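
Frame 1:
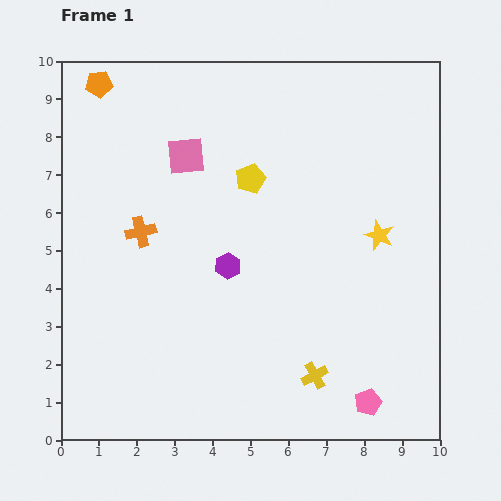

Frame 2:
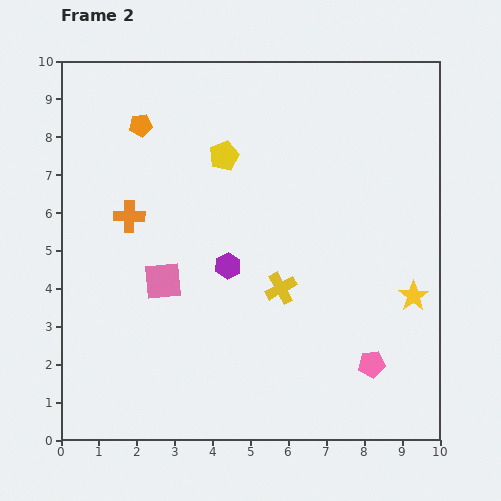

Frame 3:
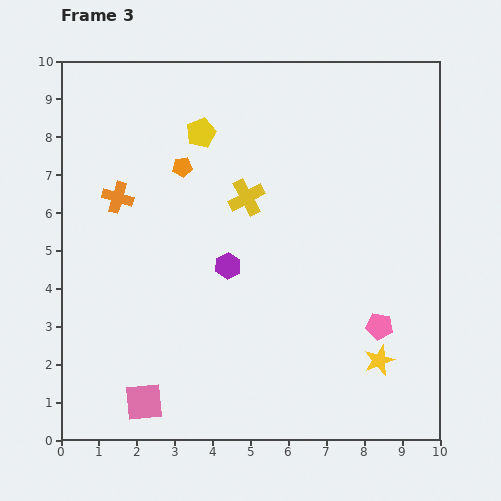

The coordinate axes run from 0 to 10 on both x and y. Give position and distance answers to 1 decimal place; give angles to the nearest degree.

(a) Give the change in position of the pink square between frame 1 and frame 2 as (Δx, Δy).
(-0.6, -3.3)

The pink square was at (3.3, 7.5) in frame 1 and (2.7, 4.2) in frame 2.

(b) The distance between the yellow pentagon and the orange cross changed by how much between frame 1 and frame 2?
-0.2

Distance in frame 1: 3.2. Distance in frame 2: 3.0.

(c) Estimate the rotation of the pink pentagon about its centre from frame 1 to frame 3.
31° clockwise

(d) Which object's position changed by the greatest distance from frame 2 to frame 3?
the pink square

(moved 3.2; next 2.6)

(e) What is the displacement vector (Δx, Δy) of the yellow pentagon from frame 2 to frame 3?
(-0.6, 0.6)

The yellow pentagon was at (4.3, 7.5) in frame 2 and (3.7, 8.1) in frame 3.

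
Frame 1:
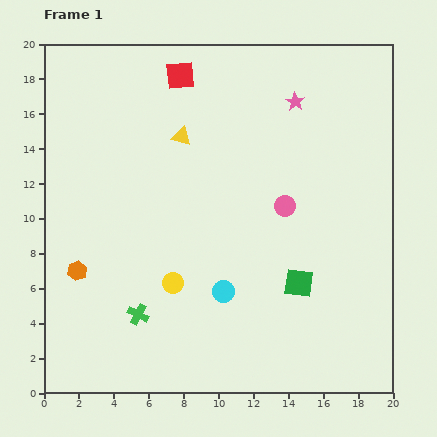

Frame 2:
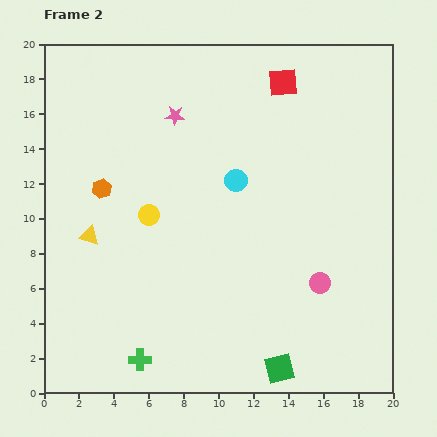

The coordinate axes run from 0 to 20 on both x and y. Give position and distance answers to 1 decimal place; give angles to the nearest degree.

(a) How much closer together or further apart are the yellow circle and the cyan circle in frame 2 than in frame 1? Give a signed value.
+2.5

Distance in frame 1: 2.9. Distance in frame 2: 5.4.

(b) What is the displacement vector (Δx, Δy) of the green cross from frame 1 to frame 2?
(0.1, -2.6)

The green cross was at (5.4, 4.5) in frame 1 and (5.5, 1.9) in frame 2.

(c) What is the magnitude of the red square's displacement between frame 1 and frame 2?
5.9

The red square moved from (7.8, 18.2) to (13.7, 17.8), a distance of √(5.9² + 0.4²) ≈ 5.9.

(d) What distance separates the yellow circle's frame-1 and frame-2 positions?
4.1

The yellow circle moved from (7.4, 6.3) to (6.0, 10.2), a distance of √(1.4² + 3.9²) ≈ 4.1.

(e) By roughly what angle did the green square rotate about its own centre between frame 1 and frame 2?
23° counter-clockwise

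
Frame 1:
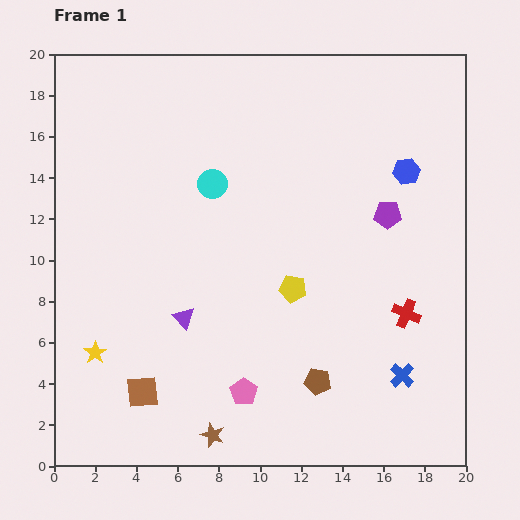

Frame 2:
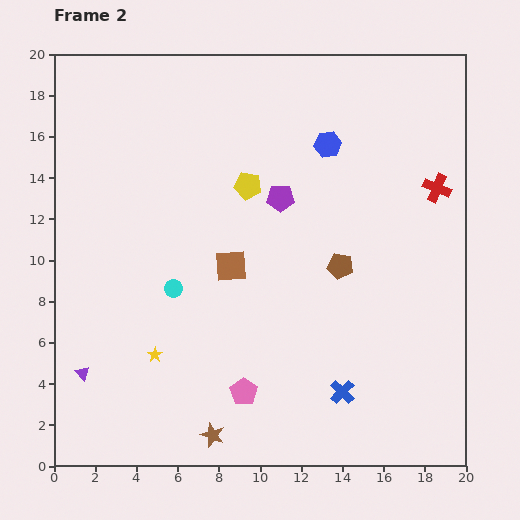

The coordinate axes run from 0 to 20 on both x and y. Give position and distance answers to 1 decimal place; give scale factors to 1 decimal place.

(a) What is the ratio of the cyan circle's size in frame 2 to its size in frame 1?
0.6×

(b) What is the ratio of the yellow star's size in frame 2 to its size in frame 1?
0.7×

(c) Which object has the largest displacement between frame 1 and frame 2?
the brown square

(moved 7.5; next 6.3)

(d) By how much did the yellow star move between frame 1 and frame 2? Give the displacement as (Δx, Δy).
(2.9, -0.1)

The yellow star was at (2.0, 5.5) in frame 1 and (4.9, 5.4) in frame 2.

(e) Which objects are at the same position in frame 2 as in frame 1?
the pink pentagon, the brown star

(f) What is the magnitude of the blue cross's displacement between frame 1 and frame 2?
3.0

The blue cross moved from (16.9, 4.4) to (14.0, 3.6), a distance of √(2.9² + 0.8²) ≈ 3.0.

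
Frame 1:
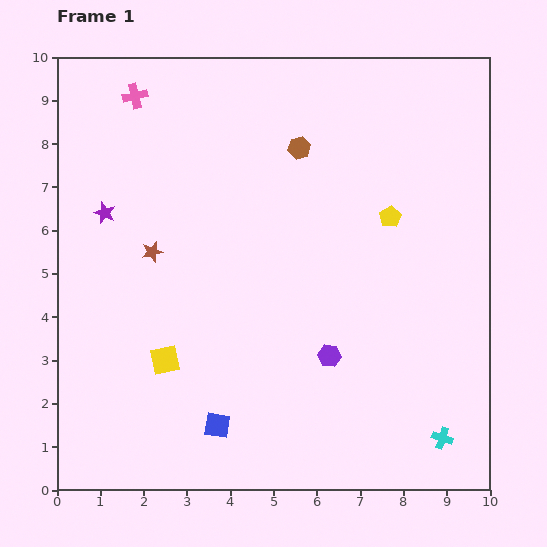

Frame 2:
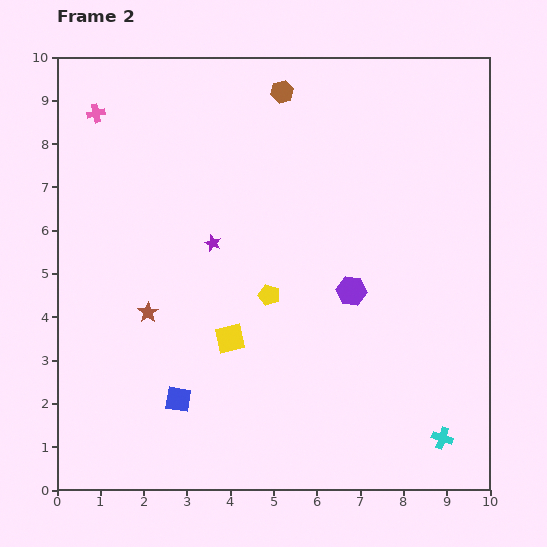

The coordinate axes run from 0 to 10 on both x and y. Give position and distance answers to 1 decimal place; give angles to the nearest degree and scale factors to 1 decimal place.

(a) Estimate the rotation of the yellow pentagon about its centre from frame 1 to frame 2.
23° counter-clockwise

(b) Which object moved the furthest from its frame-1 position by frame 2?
the yellow pentagon

(moved 3.3; next 2.6)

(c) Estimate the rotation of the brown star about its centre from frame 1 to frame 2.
20° counter-clockwise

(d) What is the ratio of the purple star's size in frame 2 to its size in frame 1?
0.8×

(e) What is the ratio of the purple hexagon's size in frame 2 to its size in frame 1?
1.3×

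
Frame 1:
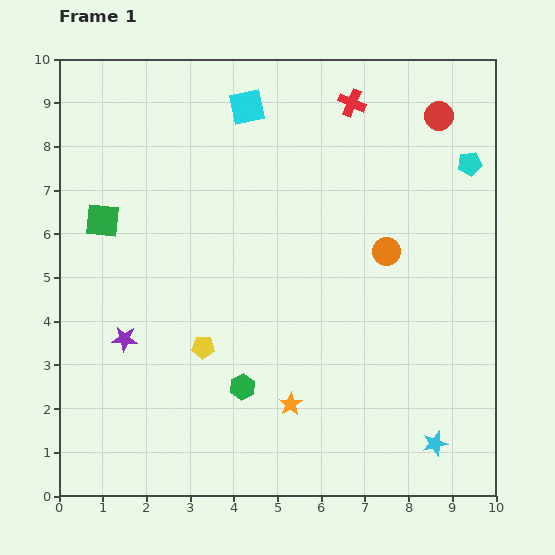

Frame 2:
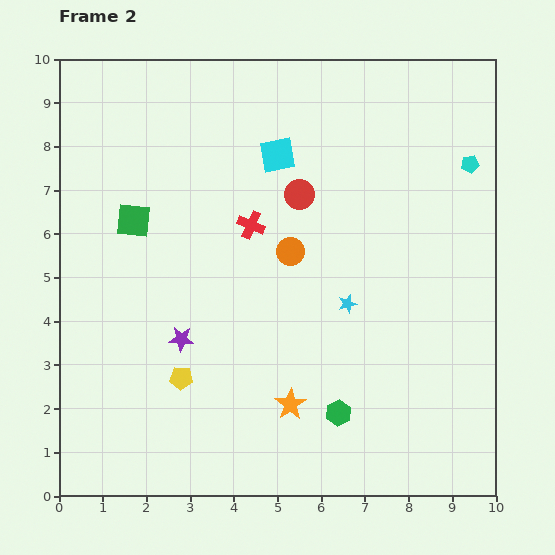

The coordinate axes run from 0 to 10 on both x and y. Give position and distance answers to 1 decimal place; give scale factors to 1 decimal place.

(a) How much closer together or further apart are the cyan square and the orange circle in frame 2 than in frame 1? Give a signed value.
-2.4

Distance in frame 1: 4.6. Distance in frame 2: 2.2.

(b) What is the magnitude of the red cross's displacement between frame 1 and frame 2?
3.6

The red cross moved from (6.7, 9.0) to (4.4, 6.2), a distance of √(2.3² + 2.8²) ≈ 3.6.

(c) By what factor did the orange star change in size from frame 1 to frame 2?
1.4×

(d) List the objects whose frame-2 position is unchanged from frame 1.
the cyan pentagon, the orange star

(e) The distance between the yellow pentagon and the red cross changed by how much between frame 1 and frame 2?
-2.8

Distance in frame 1: 6.6. Distance in frame 2: 3.8.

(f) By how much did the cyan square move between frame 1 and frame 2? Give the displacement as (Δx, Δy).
(0.7, -1.1)

The cyan square was at (4.3, 8.9) in frame 1 and (5.0, 7.8) in frame 2.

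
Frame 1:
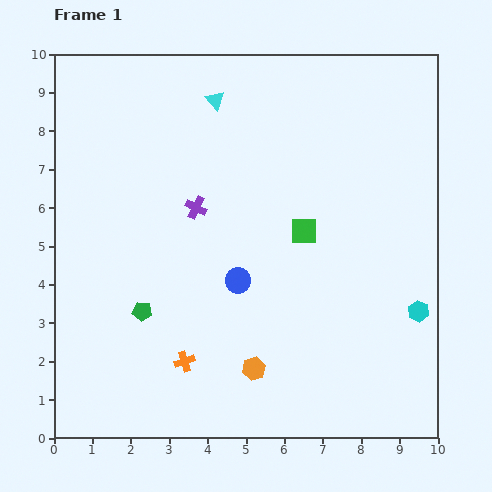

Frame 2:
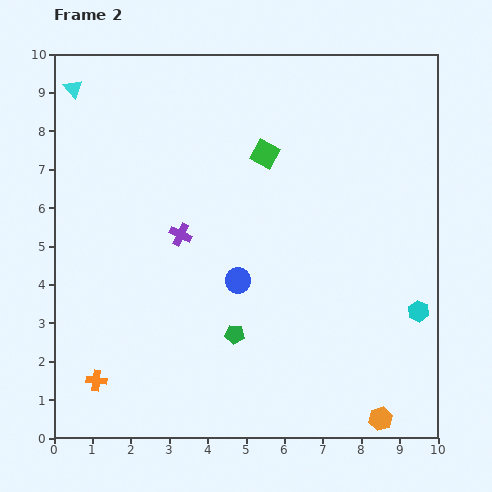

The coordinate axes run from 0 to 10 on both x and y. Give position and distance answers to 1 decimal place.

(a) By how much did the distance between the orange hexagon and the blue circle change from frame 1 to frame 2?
+2.9

Distance in frame 1: 2.3. Distance in frame 2: 5.2.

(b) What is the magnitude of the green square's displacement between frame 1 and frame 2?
2.2

The green square moved from (6.5, 5.4) to (5.5, 7.4), a distance of √(1.0² + 2.0²) ≈ 2.2.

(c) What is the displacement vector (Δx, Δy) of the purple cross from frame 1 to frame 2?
(-0.4, -0.7)

The purple cross was at (3.7, 6.0) in frame 1 and (3.3, 5.3) in frame 2.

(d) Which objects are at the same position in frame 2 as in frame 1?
the blue circle, the cyan hexagon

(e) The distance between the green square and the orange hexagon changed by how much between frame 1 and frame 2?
+3.7

Distance in frame 1: 3.8. Distance in frame 2: 7.5.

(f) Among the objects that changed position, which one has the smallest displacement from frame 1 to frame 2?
the purple cross

(moved 0.8)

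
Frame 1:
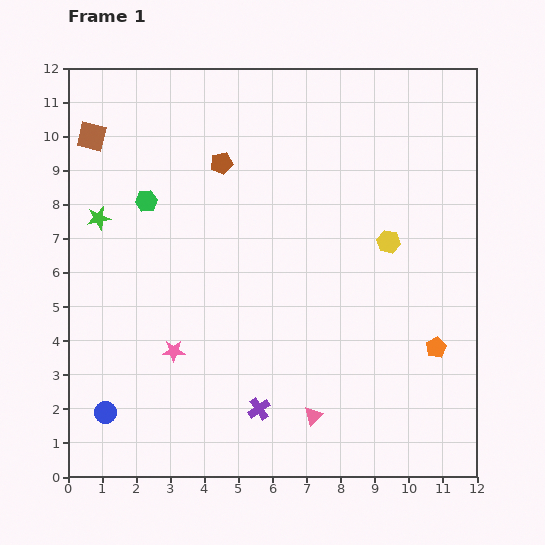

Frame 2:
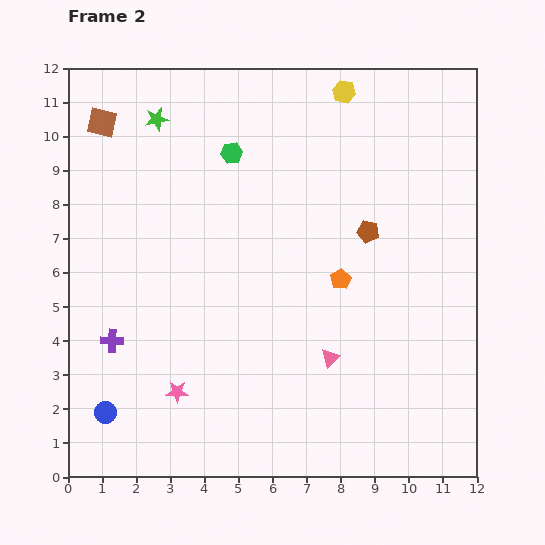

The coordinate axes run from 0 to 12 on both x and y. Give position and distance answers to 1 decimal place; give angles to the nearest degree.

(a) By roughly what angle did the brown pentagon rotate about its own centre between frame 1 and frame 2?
24° clockwise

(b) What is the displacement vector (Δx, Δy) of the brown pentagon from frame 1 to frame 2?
(4.3, -2.0)

The brown pentagon was at (4.5, 9.2) in frame 1 and (8.8, 7.2) in frame 2.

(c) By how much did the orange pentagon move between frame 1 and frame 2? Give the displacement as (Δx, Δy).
(-2.8, 2.0)

The orange pentagon was at (10.8, 3.8) in frame 1 and (8.0, 5.8) in frame 2.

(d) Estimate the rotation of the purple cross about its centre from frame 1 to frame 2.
37° clockwise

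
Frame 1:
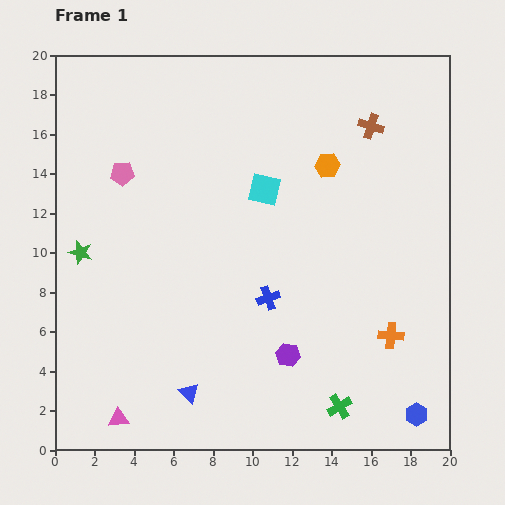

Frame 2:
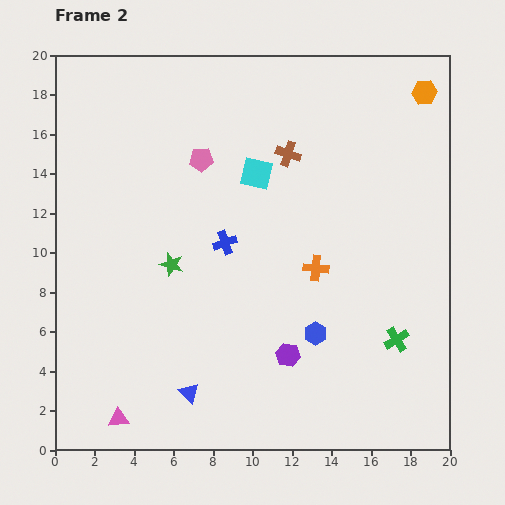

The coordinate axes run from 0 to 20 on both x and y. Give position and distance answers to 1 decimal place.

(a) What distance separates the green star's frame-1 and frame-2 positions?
4.6

The green star moved from (1.3, 10.0) to (5.9, 9.4), a distance of √(4.6² + 0.6²) ≈ 4.6.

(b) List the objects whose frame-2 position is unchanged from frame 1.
the pink triangle, the purple hexagon, the blue triangle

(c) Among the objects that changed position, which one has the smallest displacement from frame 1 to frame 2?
the cyan square

(moved 0.9)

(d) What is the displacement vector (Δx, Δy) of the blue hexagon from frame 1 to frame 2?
(-5.1, 4.1)

The blue hexagon was at (18.3, 1.8) in frame 1 and (13.2, 5.9) in frame 2.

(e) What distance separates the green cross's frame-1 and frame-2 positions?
4.5

The green cross moved from (14.4, 2.2) to (17.3, 5.6), a distance of √(2.9² + 3.4²) ≈ 4.5.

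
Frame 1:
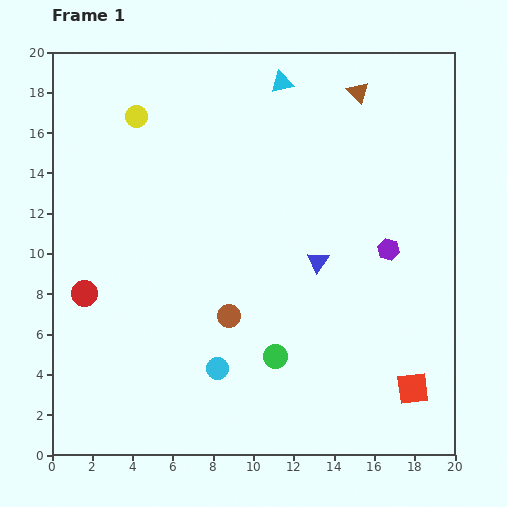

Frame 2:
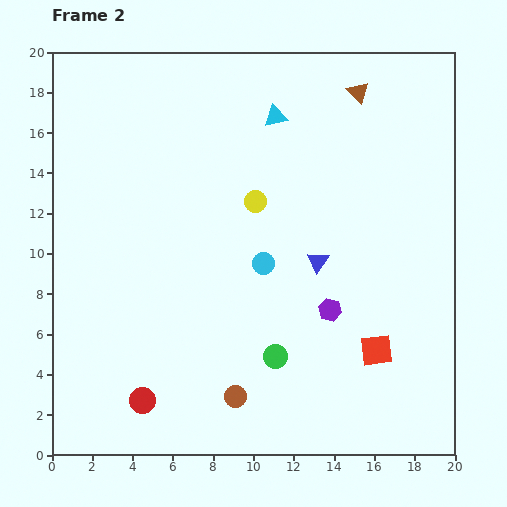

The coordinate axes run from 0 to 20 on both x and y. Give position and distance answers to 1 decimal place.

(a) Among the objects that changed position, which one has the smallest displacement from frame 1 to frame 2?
the cyan triangle

(moved 1.7)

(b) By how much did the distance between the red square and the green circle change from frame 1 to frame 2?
-2.0

Distance in frame 1: 7.0. Distance in frame 2: 5.0.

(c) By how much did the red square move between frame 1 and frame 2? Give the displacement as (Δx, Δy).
(-1.8, 1.9)

The red square was at (17.9, 3.3) in frame 1 and (16.1, 5.2) in frame 2.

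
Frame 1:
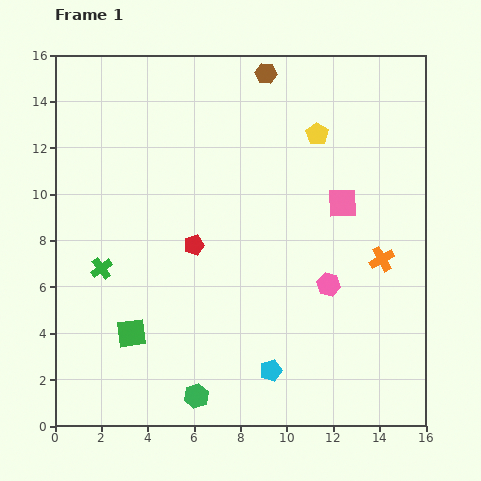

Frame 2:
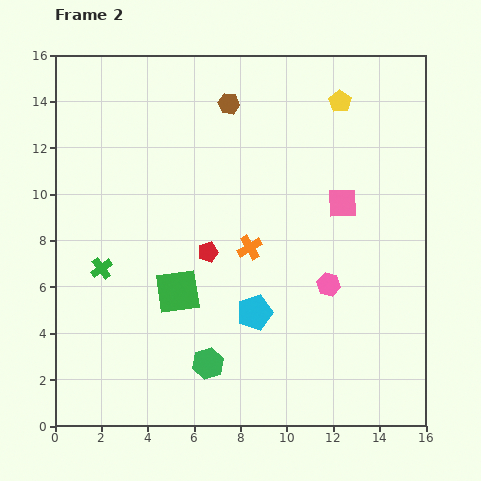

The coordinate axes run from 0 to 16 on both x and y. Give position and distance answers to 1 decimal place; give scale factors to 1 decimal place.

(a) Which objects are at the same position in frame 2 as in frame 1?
the green cross, the pink hexagon, the pink square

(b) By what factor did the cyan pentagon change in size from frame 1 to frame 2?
1.6×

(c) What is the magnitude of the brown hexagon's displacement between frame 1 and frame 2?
2.1

The brown hexagon moved from (9.1, 15.2) to (7.5, 13.9), a distance of √(1.6² + 1.3²) ≈ 2.1.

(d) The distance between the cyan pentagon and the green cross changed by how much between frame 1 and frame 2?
-1.6

Distance in frame 1: 8.5. Distance in frame 2: 6.9.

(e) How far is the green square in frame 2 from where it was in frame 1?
2.7

The green square moved from (3.3, 4.0) to (5.3, 5.8), a distance of √(2.0² + 1.8²) ≈ 2.7.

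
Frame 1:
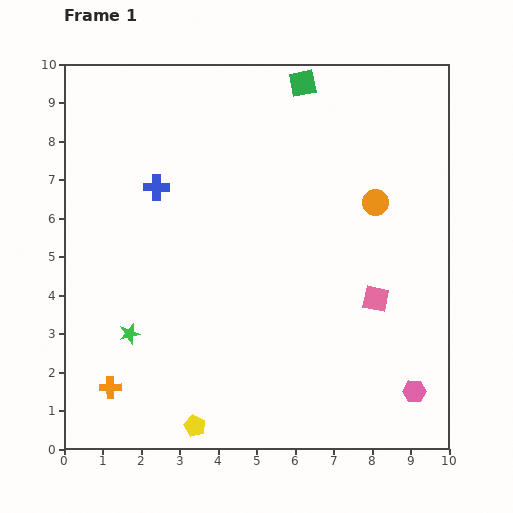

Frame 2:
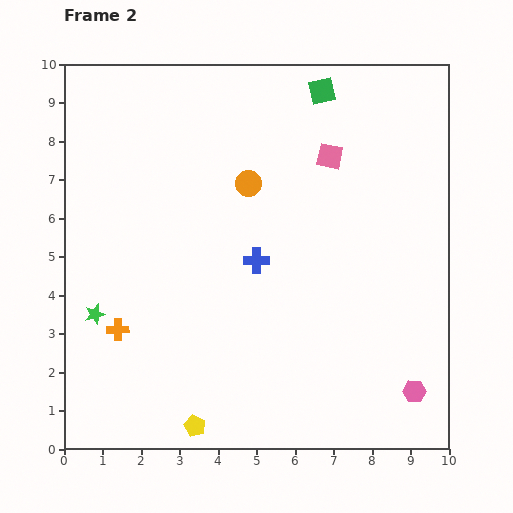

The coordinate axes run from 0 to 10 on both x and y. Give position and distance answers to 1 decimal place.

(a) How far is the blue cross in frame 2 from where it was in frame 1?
3.2

The blue cross moved from (2.4, 6.8) to (5.0, 4.9), a distance of √(2.6² + 1.9²) ≈ 3.2.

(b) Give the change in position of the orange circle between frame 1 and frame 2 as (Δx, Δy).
(-3.3, 0.5)

The orange circle was at (8.1, 6.4) in frame 1 and (4.8, 6.9) in frame 2.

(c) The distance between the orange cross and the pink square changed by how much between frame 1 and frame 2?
-0.2

Distance in frame 1: 7.3. Distance in frame 2: 7.1.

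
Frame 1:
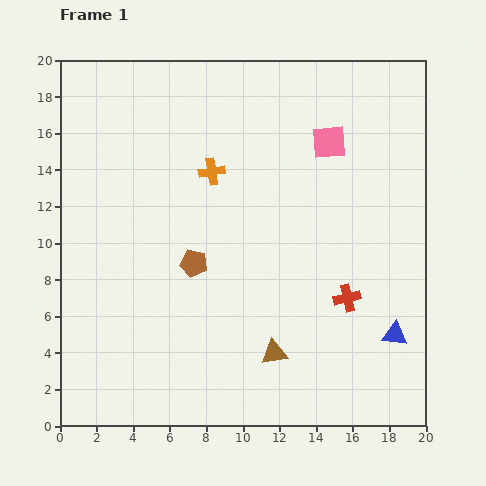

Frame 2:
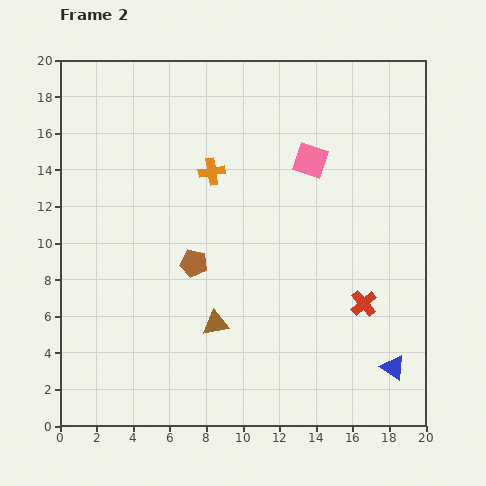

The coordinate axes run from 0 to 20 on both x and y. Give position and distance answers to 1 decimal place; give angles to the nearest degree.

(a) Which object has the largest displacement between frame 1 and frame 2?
the brown triangle

(moved 3.6; next 1.8)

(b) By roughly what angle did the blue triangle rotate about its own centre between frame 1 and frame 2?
28° clockwise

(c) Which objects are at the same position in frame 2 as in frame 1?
the orange cross, the brown pentagon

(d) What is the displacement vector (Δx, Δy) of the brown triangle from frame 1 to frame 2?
(-3.2, 1.6)

The brown triangle was at (11.7, 4.0) in frame 1 and (8.5, 5.6) in frame 2.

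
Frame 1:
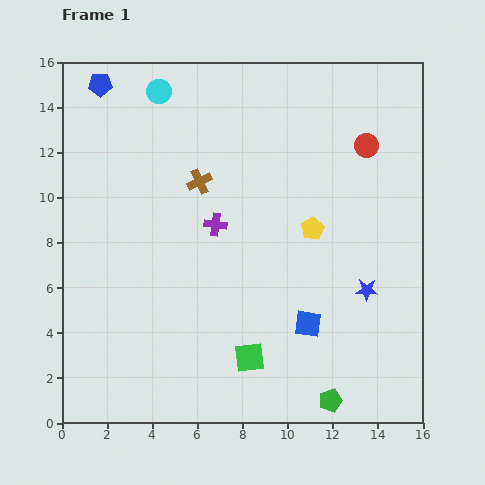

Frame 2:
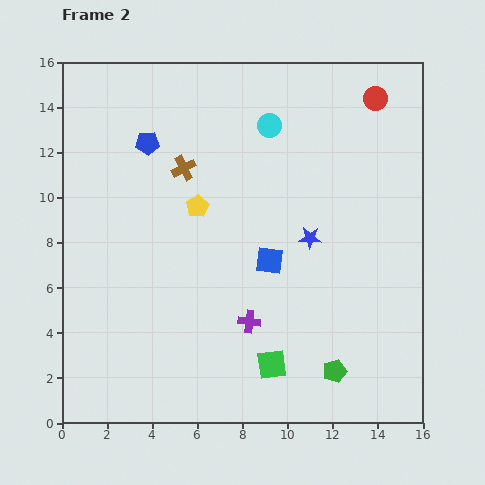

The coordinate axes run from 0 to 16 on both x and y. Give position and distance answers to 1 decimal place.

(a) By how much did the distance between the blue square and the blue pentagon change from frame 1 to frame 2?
-6.5

Distance in frame 1: 14.0. Distance in frame 2: 7.5.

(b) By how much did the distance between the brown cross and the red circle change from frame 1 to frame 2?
+1.4

Distance in frame 1: 7.6. Distance in frame 2: 9.0.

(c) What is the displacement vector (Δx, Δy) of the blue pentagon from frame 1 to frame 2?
(2.1, -2.6)

The blue pentagon was at (1.7, 15.0) in frame 1 and (3.8, 12.4) in frame 2.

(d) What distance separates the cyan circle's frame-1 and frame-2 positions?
5.1

The cyan circle moved from (4.3, 14.7) to (9.2, 13.2), a distance of √(4.9² + 1.5²) ≈ 5.1.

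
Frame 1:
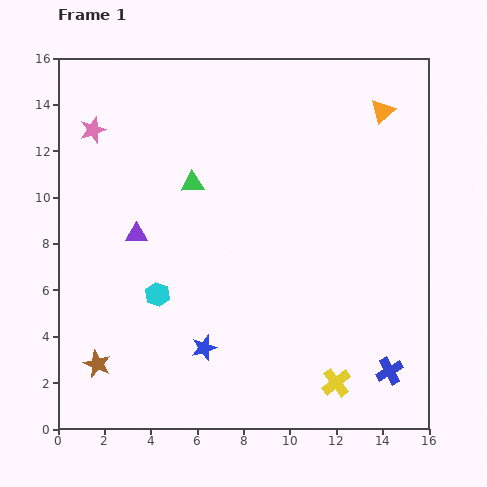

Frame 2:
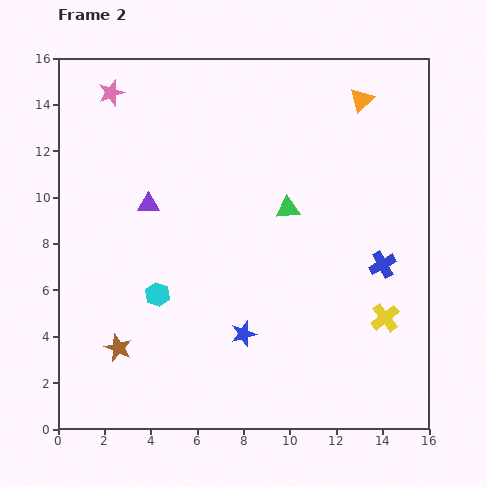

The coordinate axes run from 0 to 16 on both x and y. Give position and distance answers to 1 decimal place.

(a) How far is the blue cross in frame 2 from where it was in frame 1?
4.6

The blue cross moved from (14.3, 2.5) to (14.0, 7.1), a distance of √(0.3² + 4.6²) ≈ 4.6.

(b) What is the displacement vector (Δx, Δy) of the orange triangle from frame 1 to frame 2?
(-0.9, 0.5)

The orange triangle was at (14.0, 13.7) in frame 1 and (13.1, 14.2) in frame 2.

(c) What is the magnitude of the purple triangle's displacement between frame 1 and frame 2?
1.4

The purple triangle moved from (3.4, 8.4) to (3.9, 9.7), a distance of √(0.5² + 1.3²) ≈ 1.4.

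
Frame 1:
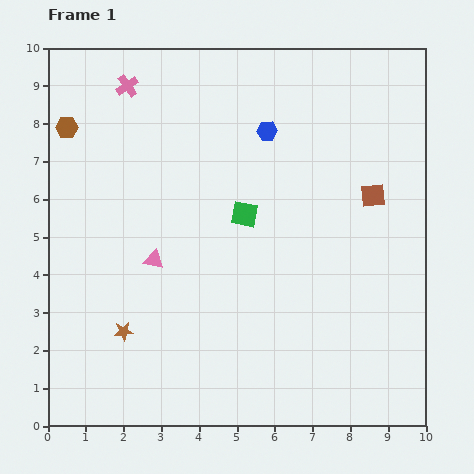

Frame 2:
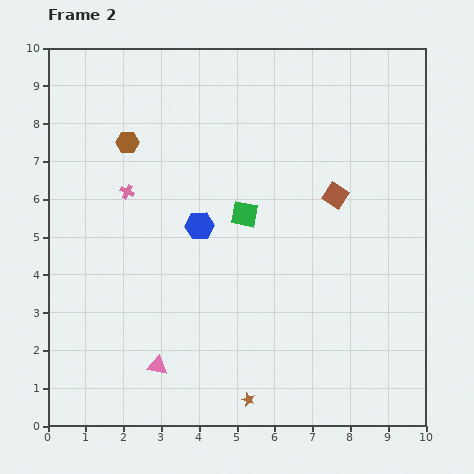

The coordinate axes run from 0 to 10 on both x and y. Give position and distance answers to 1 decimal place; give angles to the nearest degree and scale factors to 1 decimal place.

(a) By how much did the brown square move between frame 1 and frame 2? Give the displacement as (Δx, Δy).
(-1.0, 0.0)

The brown square was at (8.6, 6.1) in frame 1 and (7.6, 6.1) in frame 2.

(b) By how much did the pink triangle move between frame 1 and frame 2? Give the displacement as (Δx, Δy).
(0.1, -2.8)

The pink triangle was at (2.8, 4.4) in frame 1 and (2.9, 1.6) in frame 2.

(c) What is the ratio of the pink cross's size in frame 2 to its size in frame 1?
0.6×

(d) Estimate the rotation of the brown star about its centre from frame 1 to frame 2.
26° clockwise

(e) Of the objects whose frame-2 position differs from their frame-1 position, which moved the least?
the brown square

(moved 1.0)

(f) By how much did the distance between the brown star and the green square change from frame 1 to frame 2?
+0.4

Distance in frame 1: 4.5. Distance in frame 2: 4.9.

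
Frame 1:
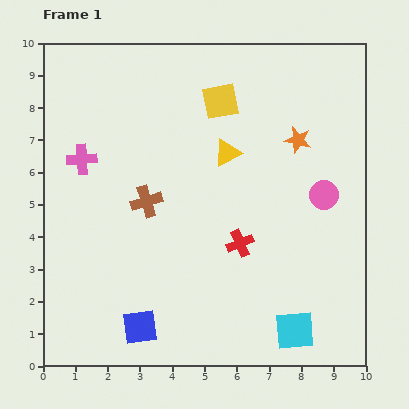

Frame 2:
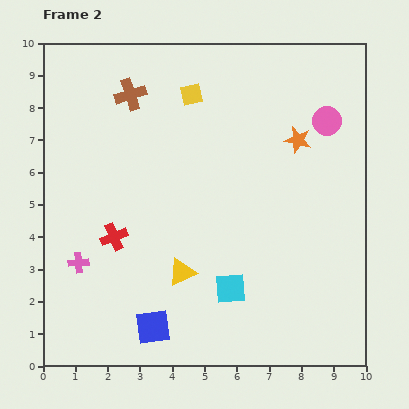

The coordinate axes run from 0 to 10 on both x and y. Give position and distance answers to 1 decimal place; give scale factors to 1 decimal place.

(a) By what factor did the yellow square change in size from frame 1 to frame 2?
0.6×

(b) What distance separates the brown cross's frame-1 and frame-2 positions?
3.3

The brown cross moved from (3.2, 5.1) to (2.7, 8.4), a distance of √(0.5² + 3.3²) ≈ 3.3.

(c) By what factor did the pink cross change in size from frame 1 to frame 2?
0.7×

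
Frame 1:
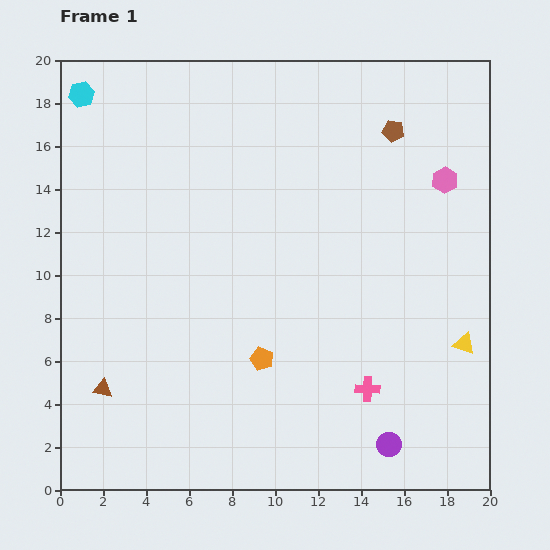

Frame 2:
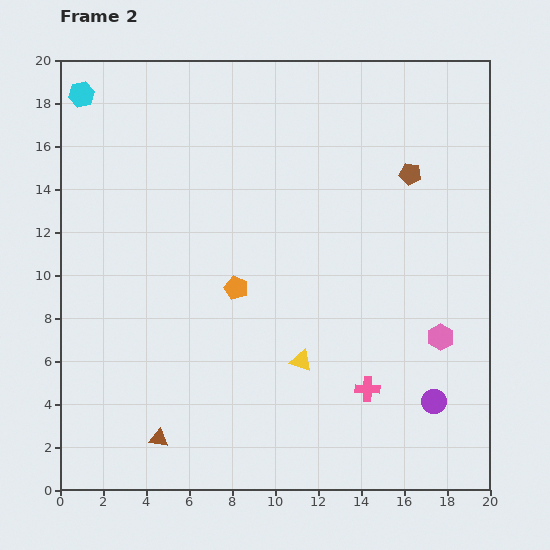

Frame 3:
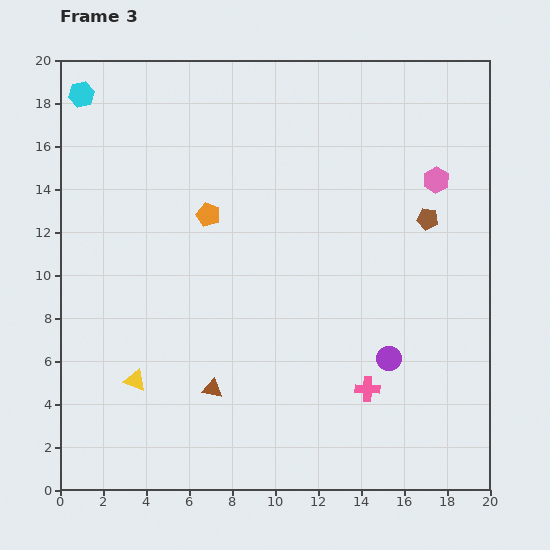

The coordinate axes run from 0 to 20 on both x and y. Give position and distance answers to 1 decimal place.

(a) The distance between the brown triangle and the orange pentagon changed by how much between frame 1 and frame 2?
+0.4

Distance in frame 1: 7.5. Distance in frame 2: 7.9.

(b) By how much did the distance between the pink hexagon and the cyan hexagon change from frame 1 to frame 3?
-0.4

Distance in frame 1: 17.4. Distance in frame 3: 17.0.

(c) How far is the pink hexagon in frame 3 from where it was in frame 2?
7.3

The pink hexagon moved from (17.7, 7.1) to (17.5, 14.4), a distance of √(0.2² + 7.3²) ≈ 7.3.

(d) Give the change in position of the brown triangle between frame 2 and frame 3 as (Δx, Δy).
(2.5, 2.3)

The brown triangle was at (4.6, 2.4) in frame 2 and (7.1, 4.7) in frame 3.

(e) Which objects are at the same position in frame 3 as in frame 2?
the pink cross, the cyan hexagon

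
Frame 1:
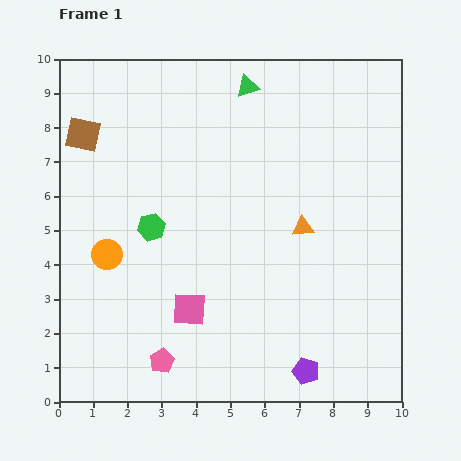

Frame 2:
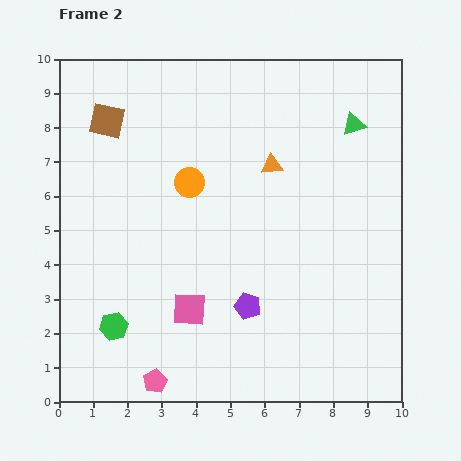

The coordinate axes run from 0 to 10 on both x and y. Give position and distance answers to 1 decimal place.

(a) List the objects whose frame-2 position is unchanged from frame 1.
the pink square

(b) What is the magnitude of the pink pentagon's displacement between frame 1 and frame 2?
0.6

The pink pentagon moved from (3.0, 1.2) to (2.8, 0.6), a distance of √(0.2² + 0.6²) ≈ 0.6.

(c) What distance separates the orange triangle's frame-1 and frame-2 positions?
2.0

The orange triangle moved from (7.1, 5.1) to (6.2, 6.9), a distance of √(0.9² + 1.8²) ≈ 2.0.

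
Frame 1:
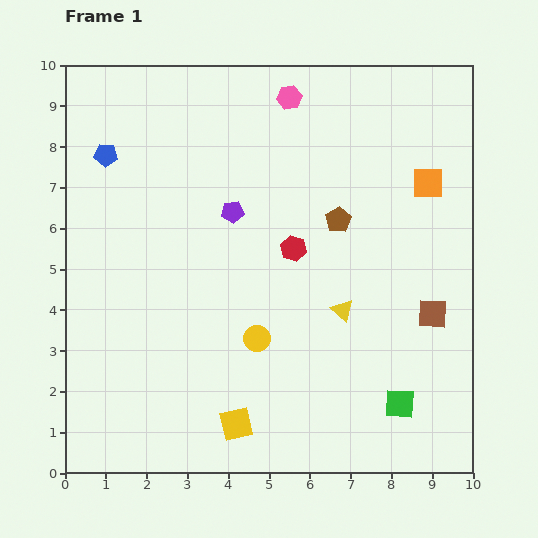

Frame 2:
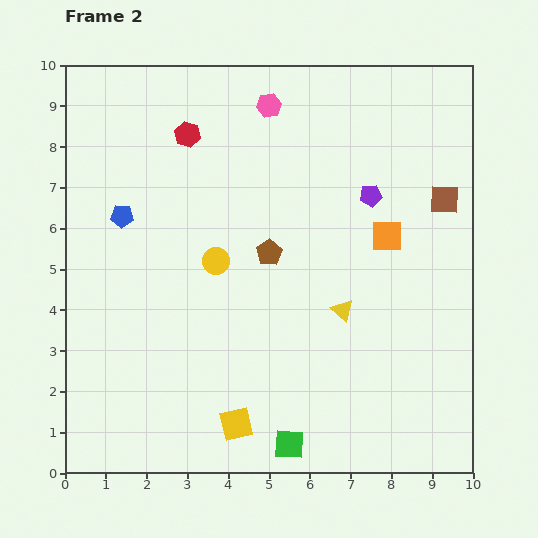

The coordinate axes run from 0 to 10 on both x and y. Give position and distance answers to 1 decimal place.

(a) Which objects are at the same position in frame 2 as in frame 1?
the yellow triangle, the yellow square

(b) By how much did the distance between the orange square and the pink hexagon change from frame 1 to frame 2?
+0.3

Distance in frame 1: 4.0. Distance in frame 2: 4.3.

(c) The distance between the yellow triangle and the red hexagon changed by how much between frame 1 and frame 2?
+3.8

Distance in frame 1: 1.9. Distance in frame 2: 5.7.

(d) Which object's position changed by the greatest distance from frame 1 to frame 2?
the red hexagon

(moved 3.8; next 3.4)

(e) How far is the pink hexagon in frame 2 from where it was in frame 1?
0.5

The pink hexagon moved from (5.5, 9.2) to (5.0, 9.0), a distance of √(0.5² + 0.2²) ≈ 0.5.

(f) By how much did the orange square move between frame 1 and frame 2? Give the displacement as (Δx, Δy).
(-1.0, -1.3)

The orange square was at (8.9, 7.1) in frame 1 and (7.9, 5.8) in frame 2.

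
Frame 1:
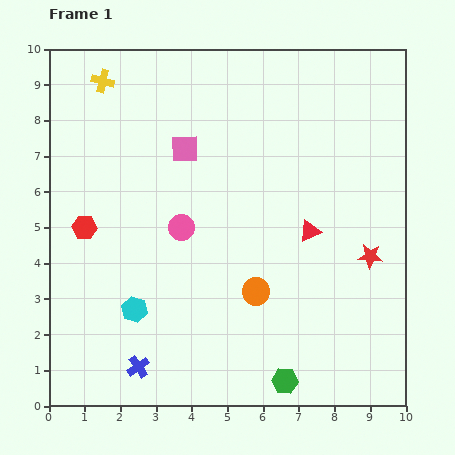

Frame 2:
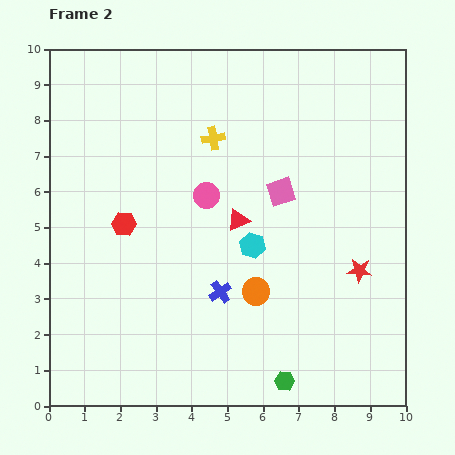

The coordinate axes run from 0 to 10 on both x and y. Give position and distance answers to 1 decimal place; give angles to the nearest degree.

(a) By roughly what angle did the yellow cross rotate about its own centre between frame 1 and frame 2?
25° counter-clockwise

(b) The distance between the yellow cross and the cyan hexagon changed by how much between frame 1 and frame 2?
-3.3

Distance in frame 1: 6.5. Distance in frame 2: 3.2.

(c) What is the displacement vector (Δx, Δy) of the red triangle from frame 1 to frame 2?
(-2.0, 0.3)

The red triangle was at (7.3, 4.9) in frame 1 and (5.3, 5.2) in frame 2.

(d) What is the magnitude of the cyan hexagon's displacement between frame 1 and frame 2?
3.8

The cyan hexagon moved from (2.4, 2.7) to (5.7, 4.5), a distance of √(3.3² + 1.8²) ≈ 3.8.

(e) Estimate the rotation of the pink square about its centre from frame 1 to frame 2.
18° counter-clockwise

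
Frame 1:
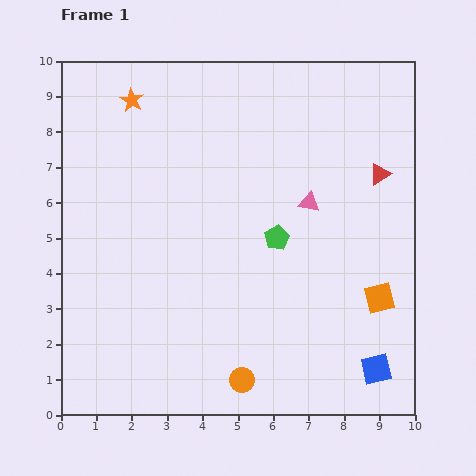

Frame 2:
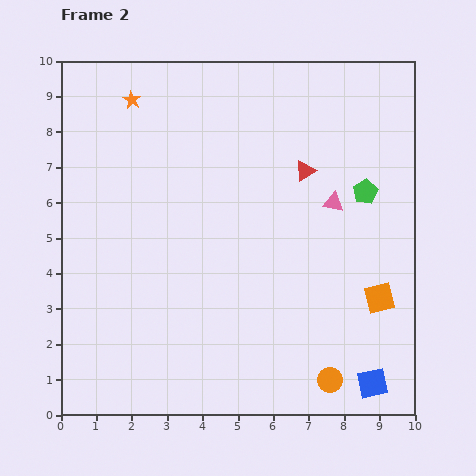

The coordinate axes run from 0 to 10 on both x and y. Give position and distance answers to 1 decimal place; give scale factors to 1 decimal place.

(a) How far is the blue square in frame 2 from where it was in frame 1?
0.4

The blue square moved from (8.9, 1.3) to (8.8, 0.9), a distance of √(0.1² + 0.4²) ≈ 0.4.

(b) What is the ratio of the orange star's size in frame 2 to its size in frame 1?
0.7×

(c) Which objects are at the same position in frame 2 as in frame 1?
the orange star, the orange square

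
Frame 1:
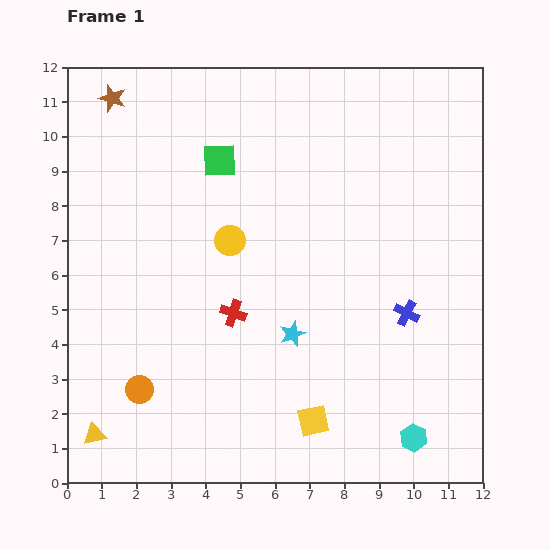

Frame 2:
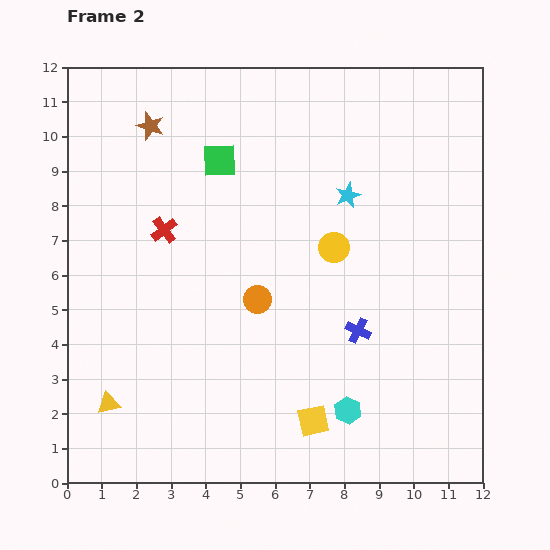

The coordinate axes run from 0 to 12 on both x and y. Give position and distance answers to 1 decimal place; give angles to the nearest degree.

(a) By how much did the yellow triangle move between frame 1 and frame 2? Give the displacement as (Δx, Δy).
(0.4, 0.9)

The yellow triangle was at (0.8, 1.4) in frame 1 and (1.2, 2.3) in frame 2.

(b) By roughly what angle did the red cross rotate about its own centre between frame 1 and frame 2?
34° clockwise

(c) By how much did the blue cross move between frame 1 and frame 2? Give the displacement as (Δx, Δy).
(-1.4, -0.5)

The blue cross was at (9.8, 4.9) in frame 1 and (8.4, 4.4) in frame 2.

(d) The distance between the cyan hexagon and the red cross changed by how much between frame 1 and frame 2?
+1.1

Distance in frame 1: 6.3. Distance in frame 2: 7.4.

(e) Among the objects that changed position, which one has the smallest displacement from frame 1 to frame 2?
the yellow triangle

(moved 1.0)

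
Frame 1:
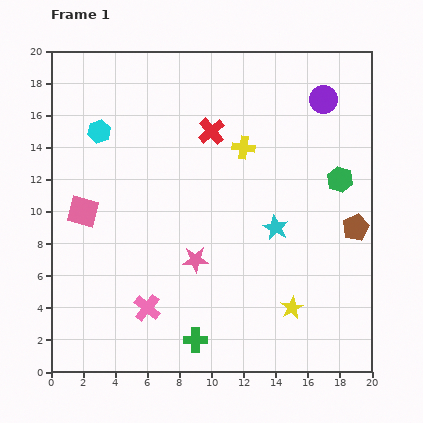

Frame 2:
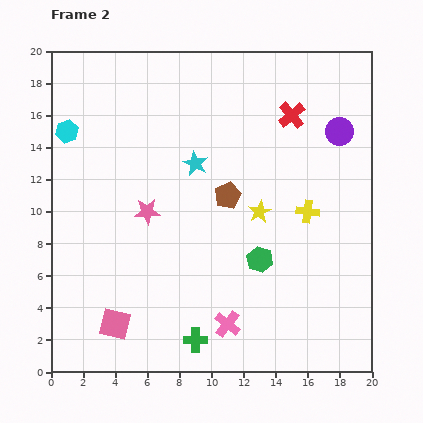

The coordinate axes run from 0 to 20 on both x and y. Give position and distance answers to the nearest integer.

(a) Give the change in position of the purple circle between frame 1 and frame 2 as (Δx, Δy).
(1, -2)

The purple circle was at (17, 17) in frame 1 and (18, 15) in frame 2.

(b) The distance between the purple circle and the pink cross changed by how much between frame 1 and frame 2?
-3

Distance in frame 1: 17. Distance in frame 2: 14.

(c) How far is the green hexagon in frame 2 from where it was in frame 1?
7

The green hexagon moved from (18, 12) to (13, 7), a distance of √(5² + 5²) ≈ 7.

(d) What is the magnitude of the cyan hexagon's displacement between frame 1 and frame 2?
2

The cyan hexagon moved from (3, 15) to (1, 15), a distance of √(2² + 0²) ≈ 2.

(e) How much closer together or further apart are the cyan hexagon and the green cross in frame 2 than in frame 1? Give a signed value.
+1

Distance in frame 1: 14. Distance in frame 2: 15.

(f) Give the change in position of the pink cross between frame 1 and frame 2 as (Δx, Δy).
(5, -1)

The pink cross was at (6, 4) in frame 1 and (11, 3) in frame 2.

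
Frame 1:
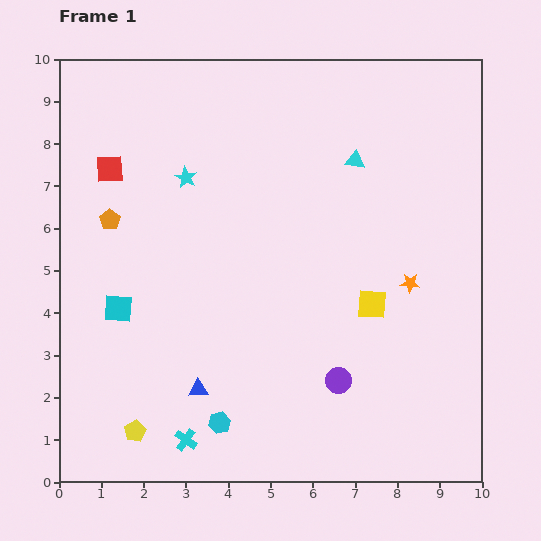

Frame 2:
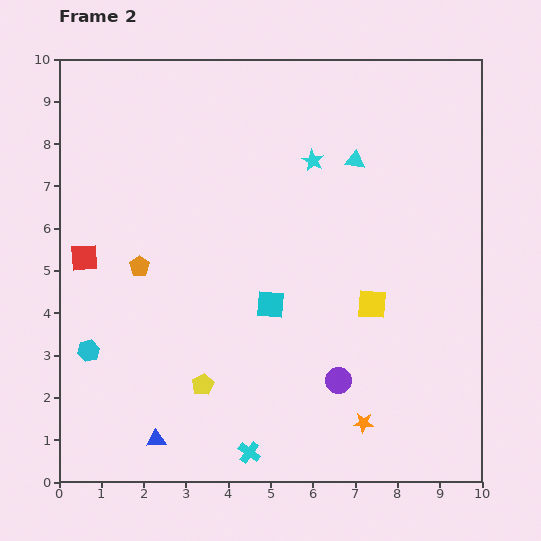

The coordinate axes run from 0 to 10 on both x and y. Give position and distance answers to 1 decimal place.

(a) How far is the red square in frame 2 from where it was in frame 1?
2.2

The red square moved from (1.2, 7.4) to (0.6, 5.3), a distance of √(0.6² + 2.1²) ≈ 2.2.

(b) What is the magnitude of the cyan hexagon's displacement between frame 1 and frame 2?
3.5

The cyan hexagon moved from (3.8, 1.4) to (0.7, 3.1), a distance of √(3.1² + 1.7²) ≈ 3.5.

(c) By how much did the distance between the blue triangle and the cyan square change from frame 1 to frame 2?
+1.5

Distance in frame 1: 2.7. Distance in frame 2: 4.2.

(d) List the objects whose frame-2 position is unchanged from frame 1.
the purple circle, the cyan triangle, the yellow square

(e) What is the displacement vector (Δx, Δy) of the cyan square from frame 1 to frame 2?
(3.6, 0.1)

The cyan square was at (1.4, 4.1) in frame 1 and (5.0, 4.2) in frame 2.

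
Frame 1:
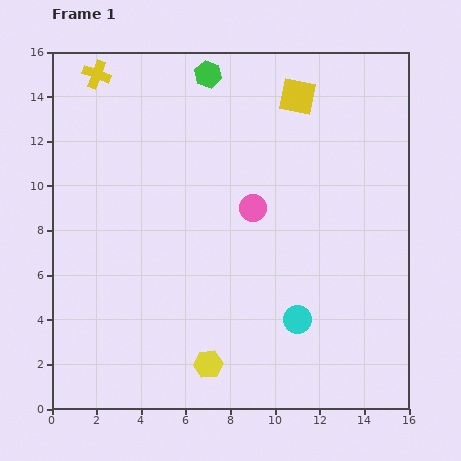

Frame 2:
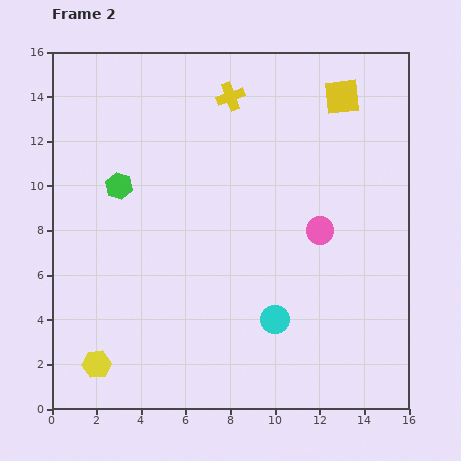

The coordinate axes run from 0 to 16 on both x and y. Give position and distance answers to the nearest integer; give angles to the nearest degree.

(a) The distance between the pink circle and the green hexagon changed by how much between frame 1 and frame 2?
+3

Distance in frame 1: 6. Distance in frame 2: 9.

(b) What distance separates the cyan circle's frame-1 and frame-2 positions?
1

The cyan circle moved from (11, 4) to (10, 4), a distance of √(1² + 0²) ≈ 1.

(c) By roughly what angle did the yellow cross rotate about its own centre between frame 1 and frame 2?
39° counter-clockwise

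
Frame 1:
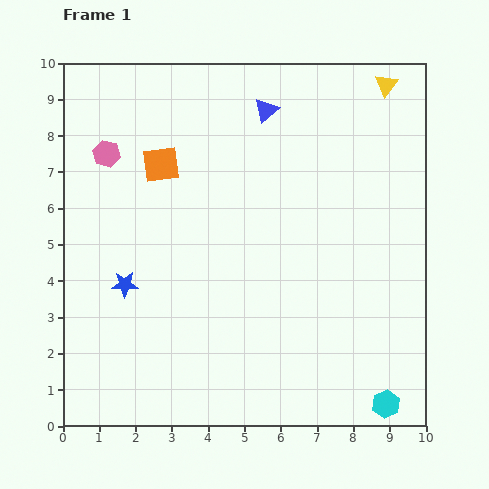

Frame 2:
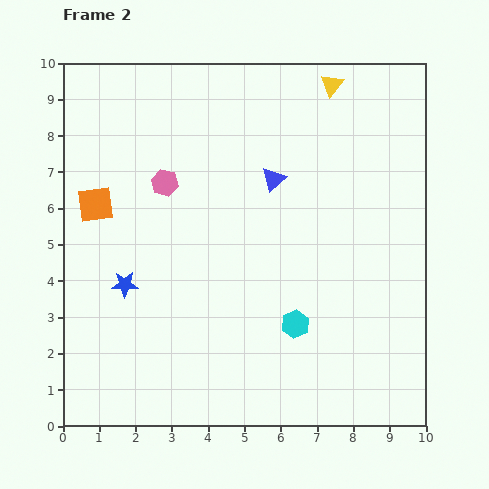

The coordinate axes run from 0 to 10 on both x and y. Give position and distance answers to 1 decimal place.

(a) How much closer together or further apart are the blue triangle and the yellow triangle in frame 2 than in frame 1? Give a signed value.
-0.3

Distance in frame 1: 3.4. Distance in frame 2: 3.1.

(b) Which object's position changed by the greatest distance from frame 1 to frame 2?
the cyan hexagon

(moved 3.3; next 2.1)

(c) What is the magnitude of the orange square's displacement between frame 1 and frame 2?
2.1

The orange square moved from (2.7, 7.2) to (0.9, 6.1), a distance of √(1.8² + 1.1²) ≈ 2.1.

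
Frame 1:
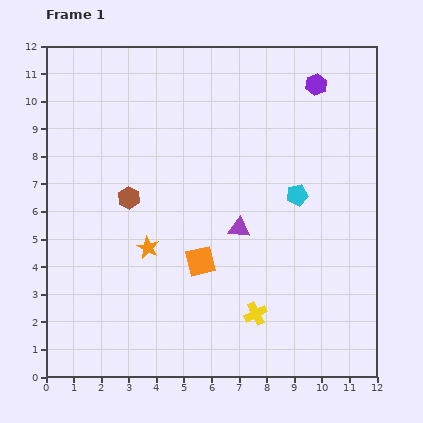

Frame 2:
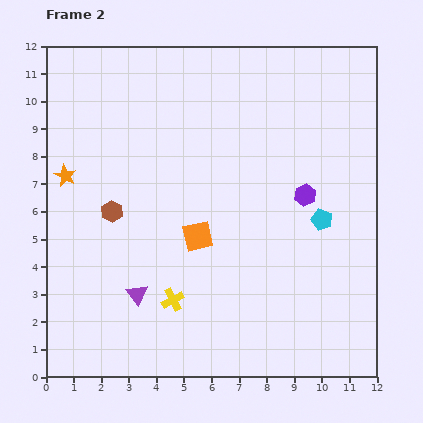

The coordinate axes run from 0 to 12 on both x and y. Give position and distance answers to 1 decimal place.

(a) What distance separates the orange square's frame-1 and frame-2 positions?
0.9

The orange square moved from (5.6, 4.2) to (5.5, 5.1), a distance of √(0.1² + 0.9²) ≈ 0.9.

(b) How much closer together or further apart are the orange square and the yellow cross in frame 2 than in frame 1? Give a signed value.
-0.3

Distance in frame 1: 2.8. Distance in frame 2: 2.5.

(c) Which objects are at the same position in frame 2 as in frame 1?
none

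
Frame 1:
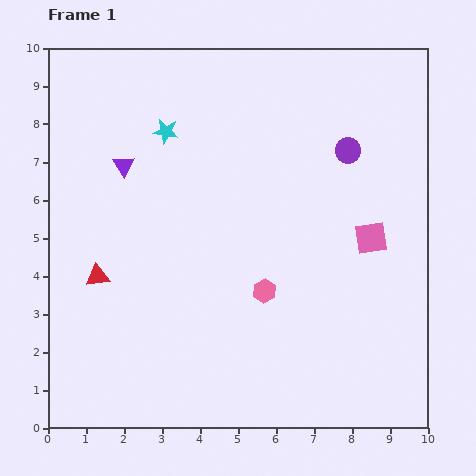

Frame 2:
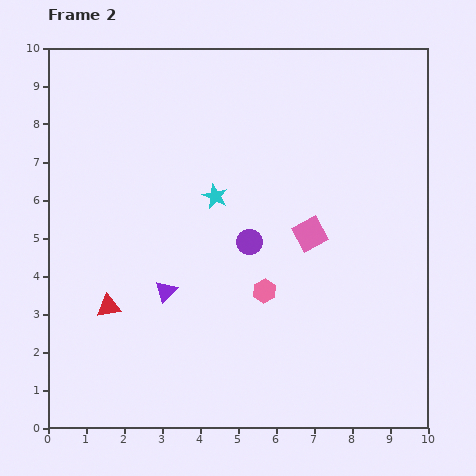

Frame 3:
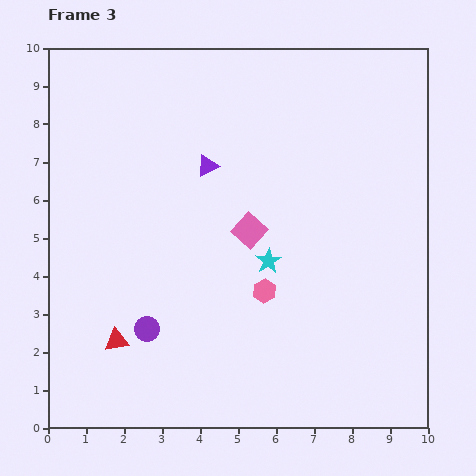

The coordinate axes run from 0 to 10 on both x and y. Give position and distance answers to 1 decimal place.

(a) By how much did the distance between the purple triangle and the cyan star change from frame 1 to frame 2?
+1.4

Distance in frame 1: 1.4. Distance in frame 2: 2.8.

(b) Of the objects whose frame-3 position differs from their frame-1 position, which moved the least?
the red triangle

(moved 1.8)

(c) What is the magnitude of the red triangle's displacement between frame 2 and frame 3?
0.9

The red triangle moved from (1.6, 3.2) to (1.8, 2.3), a distance of √(0.2² + 0.9²) ≈ 0.9.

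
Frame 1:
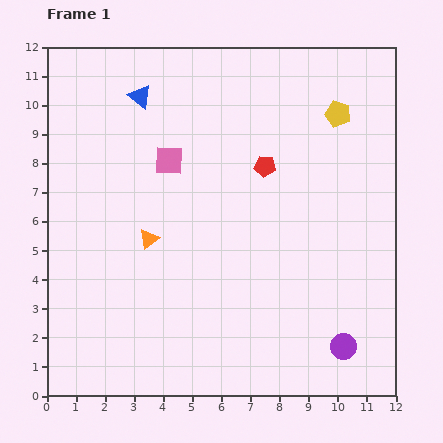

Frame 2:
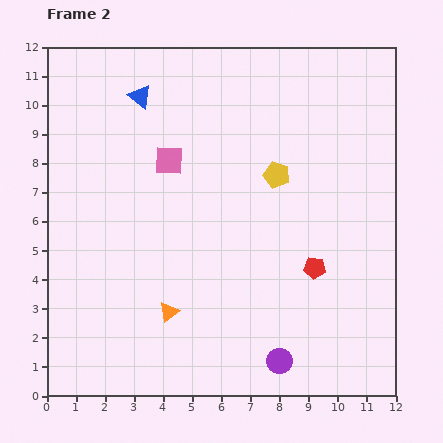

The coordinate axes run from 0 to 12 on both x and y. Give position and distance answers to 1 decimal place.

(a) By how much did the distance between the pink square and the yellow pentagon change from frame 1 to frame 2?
-2.3

Distance in frame 1: 6.0. Distance in frame 2: 3.7.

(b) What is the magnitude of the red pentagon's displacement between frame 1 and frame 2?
3.9

The red pentagon moved from (7.5, 7.9) to (9.2, 4.4), a distance of √(1.7² + 3.5²) ≈ 3.9.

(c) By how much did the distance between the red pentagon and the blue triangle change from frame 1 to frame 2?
+3.5

Distance in frame 1: 4.9. Distance in frame 2: 8.4.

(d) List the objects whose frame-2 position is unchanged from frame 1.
the pink square, the blue triangle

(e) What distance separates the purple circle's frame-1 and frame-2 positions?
2.3

The purple circle moved from (10.2, 1.7) to (8.0, 1.2), a distance of √(2.2² + 0.5²) ≈ 2.3.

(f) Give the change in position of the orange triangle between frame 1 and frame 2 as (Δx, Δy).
(0.7, -2.5)

The orange triangle was at (3.5, 5.4) in frame 1 and (4.2, 2.9) in frame 2.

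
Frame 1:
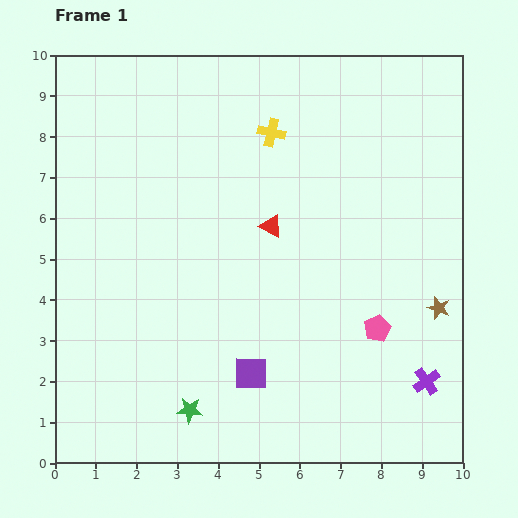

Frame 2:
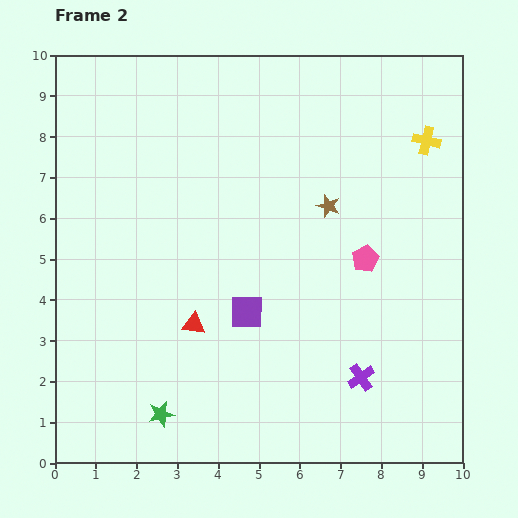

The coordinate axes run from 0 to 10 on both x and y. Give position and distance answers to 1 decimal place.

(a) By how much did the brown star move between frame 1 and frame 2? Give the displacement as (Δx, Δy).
(-2.7, 2.5)

The brown star was at (9.4, 3.8) in frame 1 and (6.7, 6.3) in frame 2.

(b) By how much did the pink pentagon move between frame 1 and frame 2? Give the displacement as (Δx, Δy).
(-0.3, 1.7)

The pink pentagon was at (7.9, 3.3) in frame 1 and (7.6, 5.0) in frame 2.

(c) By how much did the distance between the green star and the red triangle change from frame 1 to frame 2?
-2.6

Distance in frame 1: 4.9. Distance in frame 2: 2.3.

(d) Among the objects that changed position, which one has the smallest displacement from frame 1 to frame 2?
the green star

(moved 0.7)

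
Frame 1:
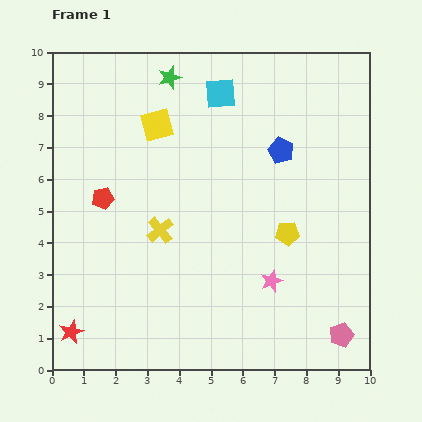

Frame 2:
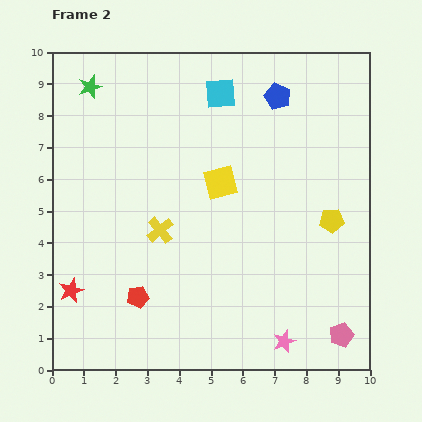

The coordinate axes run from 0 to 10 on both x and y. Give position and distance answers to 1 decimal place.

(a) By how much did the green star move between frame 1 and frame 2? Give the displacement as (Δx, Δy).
(-2.5, -0.3)

The green star was at (3.7, 9.2) in frame 1 and (1.2, 8.9) in frame 2.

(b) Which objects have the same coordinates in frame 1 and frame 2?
the cyan square, the pink pentagon, the yellow cross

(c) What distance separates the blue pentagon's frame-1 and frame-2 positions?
1.7

The blue pentagon moved from (7.2, 6.9) to (7.1, 8.6), a distance of √(0.1² + 1.7²) ≈ 1.7.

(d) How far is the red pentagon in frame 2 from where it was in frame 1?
3.3

The red pentagon moved from (1.6, 5.4) to (2.7, 2.3), a distance of √(1.1² + 3.1²) ≈ 3.3.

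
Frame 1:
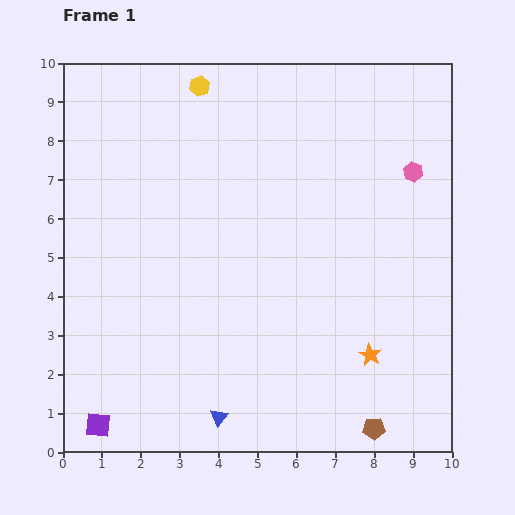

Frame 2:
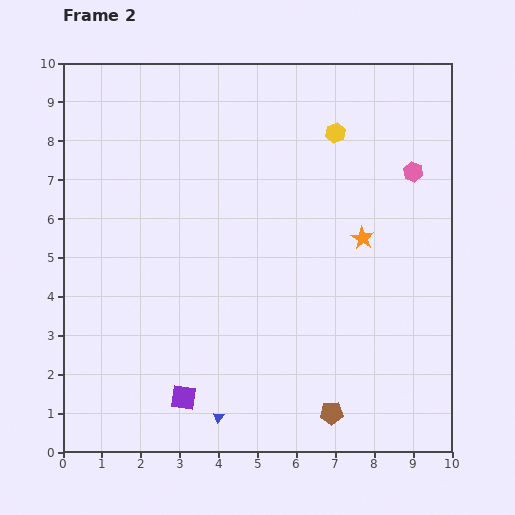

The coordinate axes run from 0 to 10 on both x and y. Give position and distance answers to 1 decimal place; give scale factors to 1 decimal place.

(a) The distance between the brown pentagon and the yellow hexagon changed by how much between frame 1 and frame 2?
-2.7

Distance in frame 1: 9.9. Distance in frame 2: 7.2.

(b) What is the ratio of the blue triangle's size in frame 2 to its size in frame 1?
0.6×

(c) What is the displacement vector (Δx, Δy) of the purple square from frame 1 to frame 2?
(2.2, 0.7)

The purple square was at (0.9, 0.7) in frame 1 and (3.1, 1.4) in frame 2.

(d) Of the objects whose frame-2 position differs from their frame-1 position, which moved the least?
the brown pentagon

(moved 1.2)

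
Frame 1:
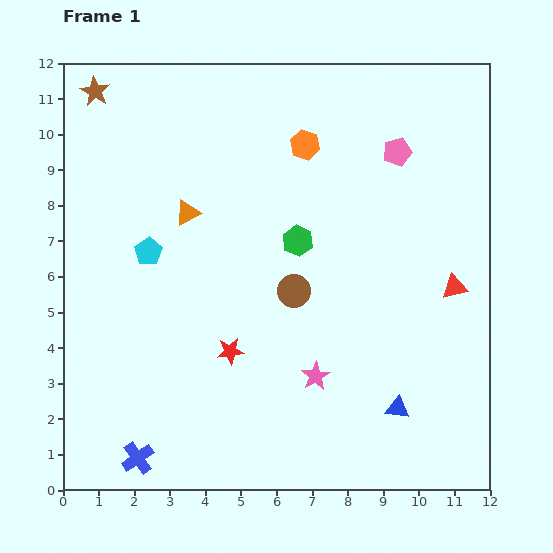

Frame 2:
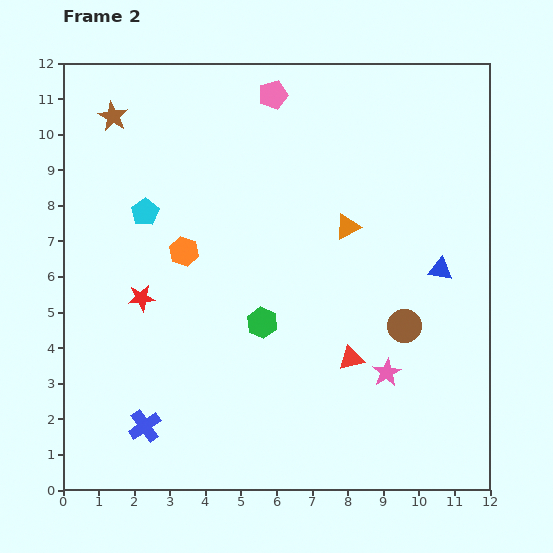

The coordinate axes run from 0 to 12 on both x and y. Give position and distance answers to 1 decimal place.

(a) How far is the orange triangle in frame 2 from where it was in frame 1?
4.5

The orange triangle moved from (3.5, 7.8) to (8.0, 7.4), a distance of √(4.5² + 0.4²) ≈ 4.5.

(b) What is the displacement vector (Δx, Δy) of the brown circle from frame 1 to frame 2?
(3.1, -1.0)

The brown circle was at (6.5, 5.6) in frame 1 and (9.6, 4.6) in frame 2.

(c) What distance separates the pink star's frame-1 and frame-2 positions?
2.0

The pink star moved from (7.1, 3.2) to (9.1, 3.3), a distance of √(2.0² + 0.1²) ≈ 2.0.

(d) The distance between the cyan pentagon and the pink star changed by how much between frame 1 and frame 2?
+2.3

Distance in frame 1: 5.9. Distance in frame 2: 8.2.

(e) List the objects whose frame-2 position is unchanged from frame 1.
none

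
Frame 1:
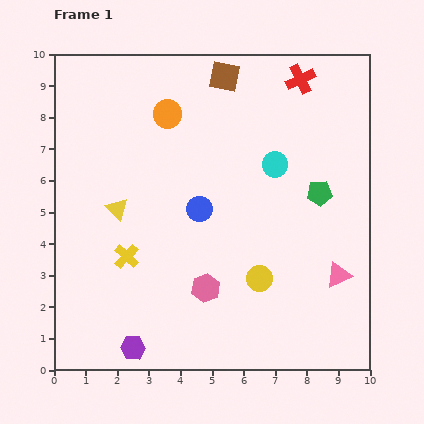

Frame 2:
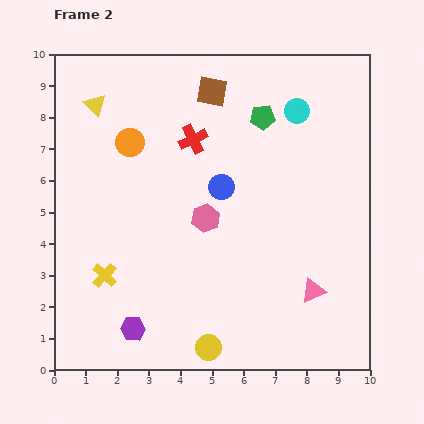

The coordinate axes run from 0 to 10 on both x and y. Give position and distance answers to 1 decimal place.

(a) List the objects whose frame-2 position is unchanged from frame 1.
none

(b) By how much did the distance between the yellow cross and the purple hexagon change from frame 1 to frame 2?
-1.0

Distance in frame 1: 2.9. Distance in frame 2: 1.9.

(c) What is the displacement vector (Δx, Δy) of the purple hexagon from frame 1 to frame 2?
(0.0, 0.6)

The purple hexagon was at (2.5, 0.7) in frame 1 and (2.5, 1.3) in frame 2.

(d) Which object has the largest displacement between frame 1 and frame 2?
the red cross

(moved 3.9; next 3.4)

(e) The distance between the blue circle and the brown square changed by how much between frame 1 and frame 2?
-1.3

Distance in frame 1: 4.3. Distance in frame 2: 3.0.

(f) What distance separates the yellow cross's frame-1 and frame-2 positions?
0.9

The yellow cross moved from (2.3, 3.6) to (1.6, 3.0), a distance of √(0.7² + 0.6²) ≈ 0.9.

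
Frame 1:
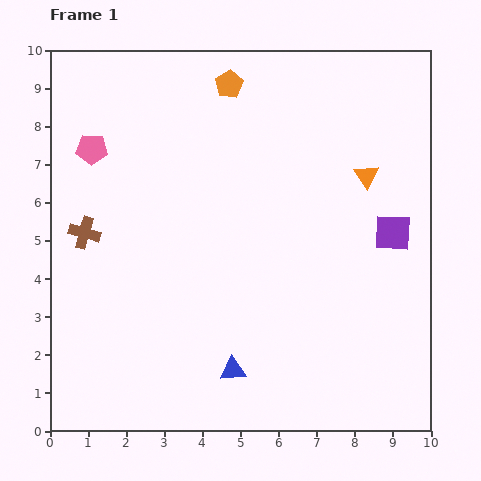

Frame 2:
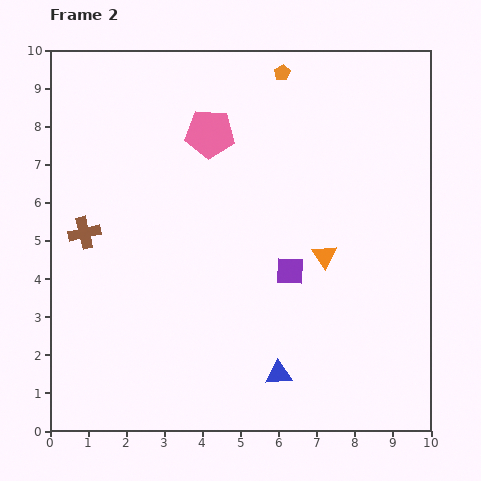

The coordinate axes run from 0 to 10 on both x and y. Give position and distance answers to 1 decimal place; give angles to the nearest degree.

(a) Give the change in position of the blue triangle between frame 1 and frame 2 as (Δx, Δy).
(1.2, -0.1)

The blue triangle was at (4.8, 1.6) in frame 1 and (6.0, 1.5) in frame 2.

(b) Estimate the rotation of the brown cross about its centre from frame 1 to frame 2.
29° counter-clockwise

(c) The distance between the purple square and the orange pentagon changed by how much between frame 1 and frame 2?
-0.6

Distance in frame 1: 5.8. Distance in frame 2: 5.2.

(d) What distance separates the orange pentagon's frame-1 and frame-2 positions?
1.4

The orange pentagon moved from (4.7, 9.1) to (6.1, 9.4), a distance of √(1.4² + 0.3²) ≈ 1.4.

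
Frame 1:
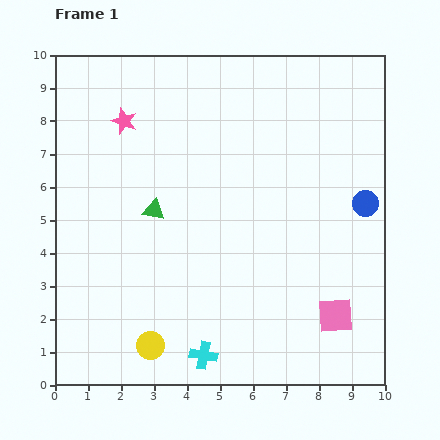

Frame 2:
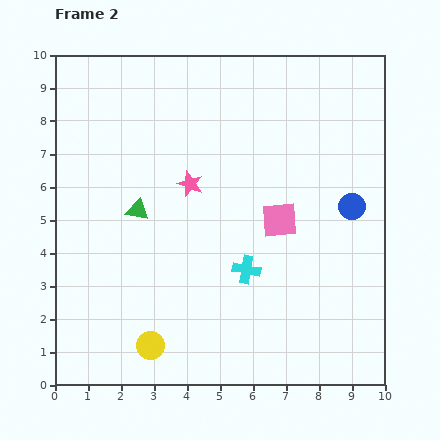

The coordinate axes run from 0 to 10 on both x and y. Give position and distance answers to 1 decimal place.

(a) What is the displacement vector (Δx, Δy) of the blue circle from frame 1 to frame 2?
(-0.4, -0.1)

The blue circle was at (9.4, 5.5) in frame 1 and (9.0, 5.4) in frame 2.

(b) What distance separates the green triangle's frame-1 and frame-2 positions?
0.5

The green triangle moved from (3.0, 5.3) to (2.5, 5.3), a distance of √(0.5² + 0.0²) ≈ 0.5.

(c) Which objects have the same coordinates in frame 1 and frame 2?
the yellow circle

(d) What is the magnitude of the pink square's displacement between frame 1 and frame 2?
3.4

The pink square moved from (8.5, 2.1) to (6.8, 5.0), a distance of √(1.7² + 2.9²) ≈ 3.4.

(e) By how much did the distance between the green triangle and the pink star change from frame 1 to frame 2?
-1.0

Distance in frame 1: 2.8. Distance in frame 2: 1.8.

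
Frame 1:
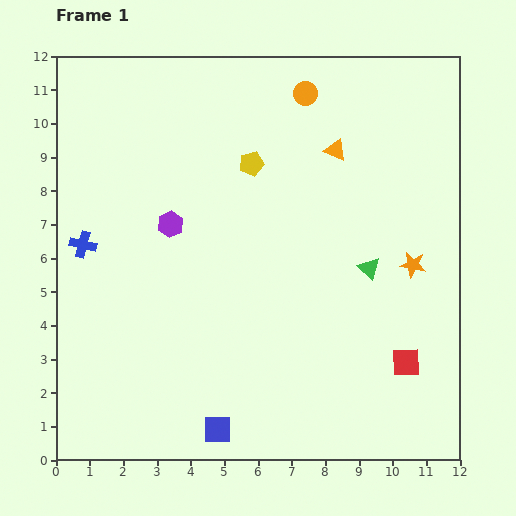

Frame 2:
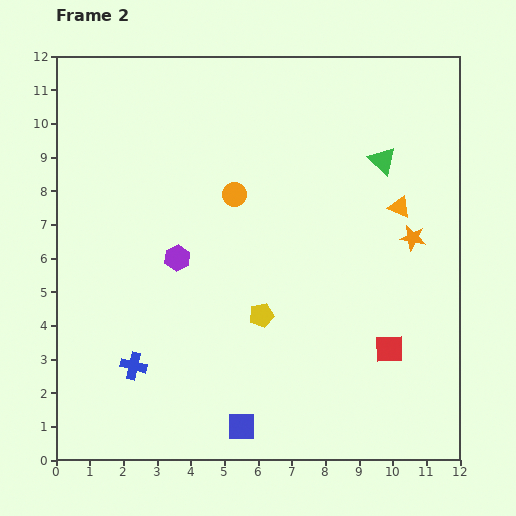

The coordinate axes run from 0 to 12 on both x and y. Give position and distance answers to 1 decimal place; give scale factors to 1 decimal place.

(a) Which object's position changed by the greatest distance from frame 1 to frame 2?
the yellow pentagon

(moved 4.5; next 3.9)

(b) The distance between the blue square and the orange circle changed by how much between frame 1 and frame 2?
-3.4

Distance in frame 1: 10.3. Distance in frame 2: 6.9.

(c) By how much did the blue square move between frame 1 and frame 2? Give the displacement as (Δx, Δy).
(0.7, 0.1)

The blue square was at (4.8, 0.9) in frame 1 and (5.5, 1.0) in frame 2.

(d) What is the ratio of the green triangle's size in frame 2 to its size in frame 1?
1.3×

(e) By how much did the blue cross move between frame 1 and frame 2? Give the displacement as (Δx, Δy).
(1.5, -3.6)

The blue cross was at (0.8, 6.4) in frame 1 and (2.3, 2.8) in frame 2.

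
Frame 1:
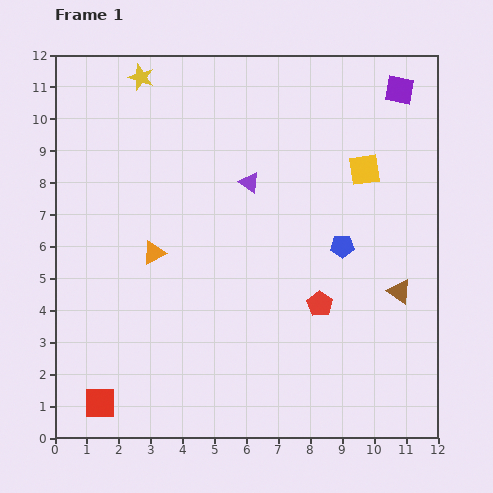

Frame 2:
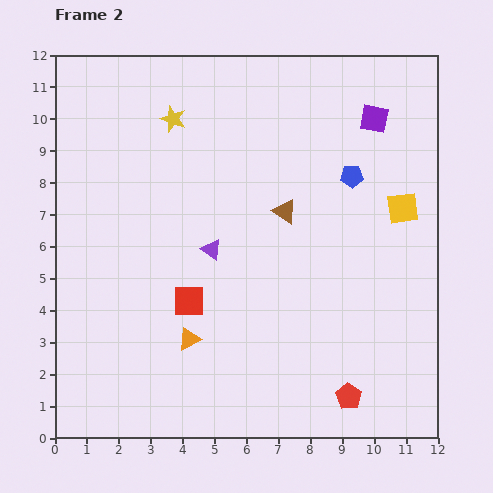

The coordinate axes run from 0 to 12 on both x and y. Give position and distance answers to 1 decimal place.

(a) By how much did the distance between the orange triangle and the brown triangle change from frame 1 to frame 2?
-2.8

Distance in frame 1: 7.8. Distance in frame 2: 5.0.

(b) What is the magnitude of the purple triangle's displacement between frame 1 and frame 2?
2.4

The purple triangle moved from (6.1, 8.0) to (4.9, 5.9), a distance of √(1.2² + 2.1²) ≈ 2.4.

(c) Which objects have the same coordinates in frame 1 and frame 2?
none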